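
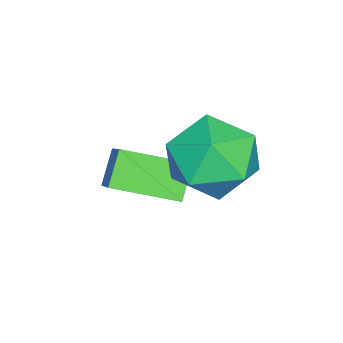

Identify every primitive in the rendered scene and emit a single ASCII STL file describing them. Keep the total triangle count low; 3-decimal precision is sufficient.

solid 
facet normal -0.827 -0.422 0.372
outer loop
vertex -1.869 0.314 3.088
vertex -1.37 -0.769 2.968
vertex -1.227 -0.152 3.986
endloop
endfacet
facet normal -0.730 0.232 0.642
outer loop
vertex -1.869 0.314 3.088
vertex -1.227 -0.152 3.986
vertex -1.108 1.007 3.703
endloop
endfacet
facet normal -0.713 0.694 0.100
outer loop
vertex -1.869 0.314 3.088
vertex -1.108 1.007 3.703
vertex -1.179 1.106 2.511
endloop
endfacet
facet normal -0.798 0.327 -0.505
outer loop
vertex -1.869 0.314 3.088
vertex -1.179 1.106 2.511
vertex -1.341 0.009 2.056
endloop
endfacet
facet normal -0.869 -0.363 -0.337
outer loop
vertex -1.869 0.314 3.088
vertex -1.341 0.009 2.056
vertex -1.37 -0.769 2.968
endloop
endfacet
facet normal -0.094 0.245 0.965
outer loop
vertex -1.108 1.007 3.703
vertex -1.227 -0.152 3.986
vertex -0.139 0.351 3.964
endloop
endfacet
facet normal -0.249 -0.812 0.527
outer loop
vertex -1.227 -0.152 3.986
vertex -1.37 -0.769 2.968
vertex -0.301 -0.746 3.509
endloop
endfacet
facet normal -0.318 -0.716 -0.621
outer loop
vertex -1.37 -0.769 2.968
vertex -1.341 0.009 2.056
vertex -0.372 -0.647 2.317
endloop
endfacet
facet normal -0.203 0.401 -0.893
outer loop
vertex -1.341 0.009 2.056
vertex -1.179 1.106 2.511
vertex -0.253 0.512 2.034
endloop
endfacet
facet normal -0.065 0.994 0.086
outer loop
vertex -1.179 1.106 2.511
vertex -1.108 1.007 3.703
vertex -0.11 1.129 3.052
endloop
endfacet
facet normal 0.798 -0.327 0.505
outer loop
vertex 0.389 0.046 2.932
vertex -0.139 0.351 3.964
vertex -0.301 -0.746 3.509
endloop
endfacet
facet normal 0.713 -0.694 -0.100
outer loop
vertex 0.389 0.046 2.932
vertex -0.301 -0.746 3.509
vertex -0.372 -0.647 2.317
endloop
endfacet
facet normal 0.730 -0.232 -0.642
outer loop
vertex 0.389 0.046 2.932
vertex -0.372 -0.647 2.317
vertex -0.253 0.512 2.034
endloop
endfacet
facet normal 0.827 0.422 -0.372
outer loop
vertex 0.389 0.046 2.932
vertex -0.253 0.512 2.034
vertex -0.11 1.129 3.052
endloop
endfacet
facet normal 0.869 0.363 0.337
outer loop
vertex 0.389 0.046 2.932
vertex -0.11 1.129 3.052
vertex -0.139 0.351 3.964
endloop
endfacet
facet normal 0.203 -0.401 0.893
outer loop
vertex -0.301 -0.746 3.509
vertex -0.139 0.351 3.964
vertex -1.227 -0.152 3.986
endloop
endfacet
facet normal 0.065 -0.994 -0.086
outer loop
vertex -0.372 -0.647 2.317
vertex -0.301 -0.746 3.509
vertex -1.37 -0.769 2.968
endloop
endfacet
facet normal 0.094 -0.245 -0.965
outer loop
vertex -0.253 0.512 2.034
vertex -0.372 -0.647 2.317
vertex -1.341 0.009 2.056
endloop
endfacet
facet normal 0.249 0.812 -0.527
outer loop
vertex -0.11 1.129 3.052
vertex -0.253 0.512 2.034
vertex -1.179 1.106 2.511
endloop
endfacet
facet normal 0.318 0.716 0.621
outer loop
vertex -0.139 0.351 3.964
vertex -0.11 1.129 3.052
vertex -1.108 1.007 3.703
endloop
endfacet
facet normal -0.681 -0.020 0.732
outer loop
vertex -0.49 -1.918 2.837
vertex -0.989 -0.381 2.414
vertex -1.619 -2.579 1.768
endloop
endfacet
facet normal 0.299 -0.920 0.253
outer loop
vertex -0.911 -2.559 1.006
vertex -0.49 -1.918 2.837
vertex -1.619 -2.579 1.768
endloop
endfacet
facet normal -0.681 -0.020 0.732
outer loop
vertex -1.619 -2.579 1.768
vertex -0.989 -0.381 2.414
vertex -2.119 -1.043 1.344
endloop
endfacet
facet normal -0.669 -0.392 -0.632
outer loop
vertex -2.119 -1.043 1.344
vertex -0.911 -2.559 1.006
vertex -1.619 -2.579 1.768
endloop
endfacet
facet normal 0.669 0.391 0.632
outer loop
vertex -0.49 -1.918 2.837
vertex -0.281 -0.361 1.652
vertex -0.989 -0.381 2.414
endloop
endfacet
facet normal 0.299 -0.920 0.253
outer loop
vertex 0.219 -1.897 2.076
vertex -0.49 -1.918 2.837
vertex -0.911 -2.559 1.006
endloop
endfacet
facet normal 0.668 0.392 0.633
outer loop
vertex 0.219 -1.897 2.076
vertex -0.281 -0.361 1.652
vertex -0.49 -1.918 2.837
endloop
endfacet
facet normal -0.299 0.920 -0.254
outer loop
vertex -0.989 -0.381 2.414
vertex -0.281 -0.361 1.652
vertex -2.119 -1.043 1.344
endloop
endfacet
facet normal -0.668 -0.391 -0.633
outer loop
vertex -1.41 -1.022 0.583
vertex -0.911 -2.559 1.006
vertex -2.119 -1.043 1.344
endloop
endfacet
facet normal -0.299 0.920 -0.253
outer loop
vertex -2.119 -1.043 1.344
vertex -0.281 -0.361 1.652
vertex -1.41 -1.022 0.583
endloop
endfacet
facet normal 0.681 0.020 -0.732
outer loop
vertex -1.41 -1.022 0.583
vertex 0.219 -1.897 2.076
vertex -0.911 -2.559 1.006
endloop
endfacet
facet normal 0.681 0.020 -0.732
outer loop
vertex -0.281 -0.361 1.652
vertex 0.219 -1.897 2.076
vertex -1.41 -1.022 0.583
endloop
endfacet

endsolid


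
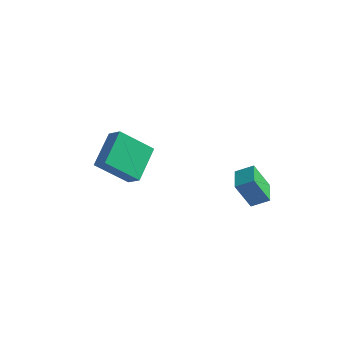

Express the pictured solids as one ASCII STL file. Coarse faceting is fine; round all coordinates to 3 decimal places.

solid 
facet normal -0.527 0.837 0.148
outer loop
vertex 2.235 0.777 -2.832
vertex 2.989 1.174 -2.39
vertex 2.743 1.34 -4.206
endloop
endfacet
facet normal -0.785 -0.414 -0.460
outer loop
vertex 3.471 0.186 -4.41
vertex 2.235 0.777 -2.832
vertex 2.743 1.34 -4.206
endloop
endfacet
facet normal -0.528 0.836 0.148
outer loop
vertex 2.743 1.34 -4.206
vertex 2.989 1.174 -2.39
vertex 3.497 1.738 -3.765
endloop
endfacet
facet normal 0.323 0.359 -0.876
outer loop
vertex 3.497 1.738 -3.765
vertex 3.471 0.186 -4.41
vertex 2.743 1.34 -4.206
endloop
endfacet
facet normal -0.324 -0.359 0.875
outer loop
vertex 2.235 0.777 -2.832
vertex 3.717 0.02 -2.594
vertex 2.989 1.174 -2.39
endloop
endfacet
facet normal -0.785 -0.414 -0.460
outer loop
vertex 2.963 -0.378 -3.035
vertex 2.235 0.777 -2.832
vertex 3.471 0.186 -4.41
endloop
endfacet
facet normal -0.323 -0.358 0.876
outer loop
vertex 2.963 -0.378 -3.035
vertex 3.717 0.02 -2.594
vertex 2.235 0.777 -2.832
endloop
endfacet
facet normal 0.785 0.414 0.460
outer loop
vertex 2.989 1.174 -2.39
vertex 3.717 0.02 -2.594
vertex 3.497 1.738 -3.765
endloop
endfacet
facet normal 0.324 0.358 -0.875
outer loop
vertex 4.225 0.583 -3.968
vertex 3.471 0.186 -4.41
vertex 3.497 1.738 -3.765
endloop
endfacet
facet normal 0.785 0.414 0.460
outer loop
vertex 3.497 1.738 -3.765
vertex 3.717 0.02 -2.594
vertex 4.225 0.583 -3.968
endloop
endfacet
facet normal 0.527 -0.837 -0.148
outer loop
vertex 4.225 0.583 -3.968
vertex 2.963 -0.378 -3.035
vertex 3.471 0.186 -4.41
endloop
endfacet
facet normal 0.528 -0.836 -0.148
outer loop
vertex 3.717 0.02 -2.594
vertex 2.963 -0.378 -3.035
vertex 4.225 0.583 -3.968
endloop
endfacet
facet normal -0.505 -0.568 0.650
outer loop
vertex -1.474 -2.872 0.271
vertex -2.185 -2.721 -0.15
vertex -1.136 -4.486 -0.878
endloop
endfacet
facet normal 0.846 -0.180 0.501
outer loop
vertex -0.115 -3.339 -2.19
vertex -1.474 -2.872 0.271
vertex -1.136 -4.486 -0.878
endloop
endfacet
facet normal -0.505 -0.568 0.650
outer loop
vertex -1.136 -4.486 -0.878
vertex -2.185 -2.721 -0.15
vertex -1.847 -4.336 -1.299
endloop
endfacet
facet normal 0.169 -0.803 -0.571
outer loop
vertex -1.847 -4.336 -1.299
vertex -0.115 -3.339 -2.19
vertex -1.136 -4.486 -0.878
endloop
endfacet
facet normal -0.168 0.803 0.572
outer loop
vertex -1.474 -2.872 0.271
vertex -1.164 -1.574 -1.462
vertex -2.185 -2.721 -0.15
endloop
endfacet
facet normal 0.846 -0.180 0.501
outer loop
vertex -0.453 -1.724 -1.041
vertex -1.474 -2.872 0.271
vertex -0.115 -3.339 -2.19
endloop
endfacet
facet normal -0.169 0.803 0.571
outer loop
vertex -0.453 -1.724 -1.041
vertex -1.164 -1.574 -1.462
vertex -1.474 -2.872 0.271
endloop
endfacet
facet normal -0.846 0.180 -0.502
outer loop
vertex -2.185 -2.721 -0.15
vertex -1.164 -1.574 -1.462
vertex -1.847 -4.336 -1.299
endloop
endfacet
facet normal 0.168 -0.803 -0.572
outer loop
vertex -0.826 -3.188 -2.611
vertex -0.115 -3.339 -2.19
vertex -1.847 -4.336 -1.299
endloop
endfacet
facet normal -0.846 0.180 -0.501
outer loop
vertex -1.847 -4.336 -1.299
vertex -1.164 -1.574 -1.462
vertex -0.826 -3.188 -2.611
endloop
endfacet
facet normal 0.505 0.568 -0.650
outer loop
vertex -0.826 -3.188 -2.611
vertex -0.453 -1.724 -1.041
vertex -0.115 -3.339 -2.19
endloop
endfacet
facet normal 0.505 0.568 -0.650
outer loop
vertex -1.164 -1.574 -1.462
vertex -0.453 -1.724 -1.041
vertex -0.826 -3.188 -2.611
endloop
endfacet
facet normal -0.444 -0.349 0.825
outer loop
vertex -3.123 -0.795 -1.768
vertex -2.967 -1.394 -1.937
vertex -2.566 -1.048 -1.575
endloop
endfacet
facet normal -0.184 0.307 0.934
outer loop
vertex -3.123 -0.795 -1.768
vertex -2.566 -1.048 -1.575
vertex -2.588 -0.441 -1.779
endloop
endfacet
facet normal -0.484 0.745 0.459
outer loop
vertex -3.123 -0.795 -1.768
vertex -2.588 -0.441 -1.779
vertex -3.003 -0.41 -2.267
endloop
endfacet
facet normal -0.930 0.362 0.056
outer loop
vertex -3.123 -0.795 -1.768
vertex -3.003 -0.41 -2.267
vertex -3.238 -0.999 -2.364
endloop
endfacet
facet normal -0.906 -0.316 0.283
outer loop
vertex -3.123 -0.795 -1.768
vertex -3.238 -0.999 -2.364
vertex -2.967 -1.394 -1.937
endloop
endfacet
facet normal 0.519 0.289 0.804
outer loop
vertex -2.588 -0.441 -1.779
vertex -2.566 -1.048 -1.575
vertex -2.102 -0.821 -1.956
endloop
endfacet
facet normal 0.096 -0.771 0.630
outer loop
vertex -2.566 -1.048 -1.575
vertex -2.967 -1.394 -1.937
vertex -2.337 -1.41 -2.053
endloop
endfacet
facet normal -0.651 -0.717 -0.250
outer loop
vertex -2.967 -1.394 -1.937
vertex -3.238 -0.999 -2.364
vertex -2.752 -1.379 -2.541
endloop
endfacet
facet normal -0.691 0.377 -0.617
outer loop
vertex -3.238 -0.999 -2.364
vertex -3.003 -0.41 -2.267
vertex -2.774 -0.772 -2.745
endloop
endfacet
facet normal 0.032 0.999 0.036
outer loop
vertex -3.003 -0.41 -2.267
vertex -2.588 -0.441 -1.779
vertex -2.373 -0.426 -2.383
endloop
endfacet
facet normal 0.930 -0.362 -0.056
outer loop
vertex -2.217 -1.025 -2.552
vertex -2.102 -0.821 -1.956
vertex -2.337 -1.41 -2.053
endloop
endfacet
facet normal 0.484 -0.745 -0.459
outer loop
vertex -2.217 -1.025 -2.552
vertex -2.337 -1.41 -2.053
vertex -2.752 -1.379 -2.541
endloop
endfacet
facet normal 0.184 -0.307 -0.934
outer loop
vertex -2.217 -1.025 -2.552
vertex -2.752 -1.379 -2.541
vertex -2.774 -0.772 -2.745
endloop
endfacet
facet normal 0.444 0.349 -0.825
outer loop
vertex -2.217 -1.025 -2.552
vertex -2.774 -0.772 -2.745
vertex -2.373 -0.426 -2.383
endloop
endfacet
facet normal 0.906 0.316 -0.283
outer loop
vertex -2.217 -1.025 -2.552
vertex -2.373 -0.426 -2.383
vertex -2.102 -0.821 -1.956
endloop
endfacet
facet normal 0.691 -0.377 0.617
outer loop
vertex -2.337 -1.41 -2.053
vertex -2.102 -0.821 -1.956
vertex -2.566 -1.048 -1.575
endloop
endfacet
facet normal -0.032 -0.999 -0.036
outer loop
vertex -2.752 -1.379 -2.541
vertex -2.337 -1.41 -2.053
vertex -2.967 -1.394 -1.937
endloop
endfacet
facet normal -0.519 -0.289 -0.804
outer loop
vertex -2.774 -0.772 -2.745
vertex -2.752 -1.379 -2.541
vertex -3.238 -0.999 -2.364
endloop
endfacet
facet normal -0.096 0.771 -0.630
outer loop
vertex -2.373 -0.426 -2.383
vertex -2.774 -0.772 -2.745
vertex -3.003 -0.41 -2.267
endloop
endfacet
facet normal 0.651 0.717 0.250
outer loop
vertex -2.102 -0.821 -1.956
vertex -2.373 -0.426 -2.383
vertex -2.588 -0.441 -1.779
endloop
endfacet

endsolid


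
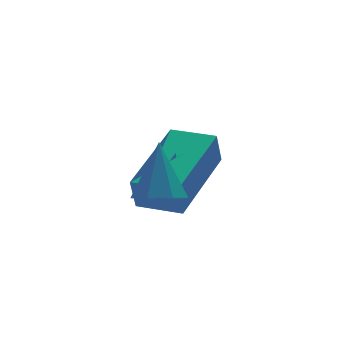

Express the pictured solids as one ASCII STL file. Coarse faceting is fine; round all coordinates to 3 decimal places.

solid 
facet normal -0.199 -0.398 -0.895
outer loop
vertex -1.079 -0.353 -2.173
vertex -1.604 -0.457 -2.01
vertex -1.4 0.001 -2.259
endloop
endfacet
facet normal 0.747 0.661 -0.068
outer loop
vertex -1.079 -0.353 -2.173
vertex -1.4 0.001 -2.259
vertex -1.336 0.077 -0.81
endloop
endfacet
facet normal -0.200 -0.398 -0.895
outer loop
vertex -1.4 0.001 -2.259
vertex -1.604 -0.457 -2.01
vertex -1.875 0.01 -2.157
endloop
endfacet
facet normal 0.008 0.999 -0.053
outer loop
vertex -1.4 0.001 -2.259
vertex -1.875 0.01 -2.157
vertex -1.336 0.077 -0.81
endloop
endfacet
facet normal -0.201 -0.398 -0.895
outer loop
vertex -1.875 0.01 -2.157
vertex -1.604 -0.457 -2.01
vertex -2.146 -0.332 -1.944
endloop
endfacet
facet normal -0.683 0.690 0.239
outer loop
vertex -1.875 0.01 -2.157
vertex -2.146 -0.332 -1.944
vertex -1.336 0.077 -0.81
endloop
endfacet
facet normal -0.201 -0.399 -0.895
outer loop
vertex -2.146 -0.332 -1.944
vertex -1.604 -0.457 -2.01
vertex -2.009 -0.769 -1.78
endloop
endfacet
facet normal -0.808 -0.032 0.589
outer loop
vertex -2.146 -0.332 -1.944
vertex -2.009 -0.769 -1.78
vertex -1.336 0.077 -0.81
endloop
endfacet
facet normal -0.201 -0.399 -0.895
outer loop
vertex -2.009 -0.769 -1.78
vertex -1.604 -0.457 -2.01
vertex -1.567 -0.971 -1.789
endloop
endfacet
facet normal -0.271 -0.625 0.733
outer loop
vertex -2.009 -0.769 -1.78
vertex -1.567 -0.971 -1.789
vertex -1.336 0.077 -0.81
endloop
endfacet
facet normal -0.200 -0.399 -0.895
outer loop
vertex -1.567 -0.971 -1.789
vertex -1.604 -0.457 -2.01
vertex -1.153 -0.786 -1.964
endloop
endfacet
facet normal 0.524 -0.640 0.562
outer loop
vertex -1.567 -0.971 -1.789
vertex -1.153 -0.786 -1.964
vertex -1.336 0.077 -0.81
endloop
endfacet
facet normal -0.199 -0.398 -0.895
outer loop
vertex -1.153 -0.786 -1.964
vertex -1.604 -0.457 -2.01
vertex -1.079 -0.353 -2.173
endloop
endfacet
facet normal 0.976 -0.068 0.205
outer loop
vertex -1.153 -0.786 -1.964
vertex -1.079 -0.353 -2.173
vertex -1.336 0.077 -0.81
endloop
endfacet
facet normal -0.630 0.776 -0.023
outer loop
vertex -1.546 0.954 -2.298
vertex -0.007 2.219 -1.736
vertex -1.362 1.08 -3.087
endloop
endfacet
facet normal -0.743 -0.612 -0.271
outer loop
vertex -0.713 0.281 -3.064
vertex -1.546 0.954 -2.298
vertex -1.362 1.08 -3.087
endloop
endfacet
facet normal -0.630 0.776 -0.022
outer loop
vertex -1.362 1.08 -3.087
vertex -0.007 2.219 -1.736
vertex 0.177 2.346 -2.525
endloop
endfacet
facet normal 0.224 0.154 -0.962
outer loop
vertex 0.177 2.346 -2.525
vertex -0.713 0.281 -3.064
vertex -1.362 1.08 -3.087
endloop
endfacet
facet normal -0.224 -0.155 0.962
outer loop
vertex -1.546 0.954 -2.298
vertex 0.642 1.42 -1.713
vertex -0.007 2.219 -1.736
endloop
endfacet
facet normal -0.744 -0.611 -0.272
outer loop
vertex -0.897 0.154 -2.275
vertex -1.546 0.954 -2.298
vertex -0.713 0.281 -3.064
endloop
endfacet
facet normal -0.224 -0.154 0.962
outer loop
vertex -0.897 0.154 -2.275
vertex 0.642 1.42 -1.713
vertex -1.546 0.954 -2.298
endloop
endfacet
facet normal 0.743 0.611 0.272
outer loop
vertex -0.007 2.219 -1.736
vertex 0.642 1.42 -1.713
vertex 0.177 2.346 -2.525
endloop
endfacet
facet normal 0.224 0.154 -0.962
outer loop
vertex 0.826 1.546 -2.502
vertex -0.713 0.281 -3.064
vertex 0.177 2.346 -2.525
endloop
endfacet
facet normal 0.744 0.611 0.271
outer loop
vertex 0.177 2.346 -2.525
vertex 0.642 1.42 -1.713
vertex 0.826 1.546 -2.502
endloop
endfacet
facet normal 0.630 -0.776 0.022
outer loop
vertex 0.826 1.546 -2.502
vertex -0.897 0.154 -2.275
vertex -0.713 0.281 -3.064
endloop
endfacet
facet normal 0.630 -0.776 0.023
outer loop
vertex 0.642 1.42 -1.713
vertex -0.897 0.154 -2.275
vertex 0.826 1.546 -2.502
endloop
endfacet

endsolid


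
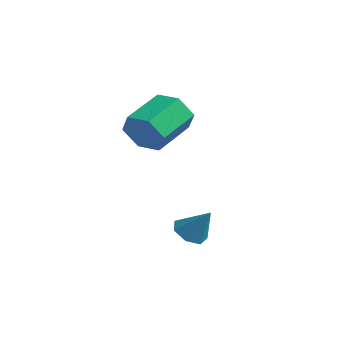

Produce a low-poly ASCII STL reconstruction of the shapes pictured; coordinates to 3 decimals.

solid 
facet normal 0.079 -0.951 -0.300
outer loop
vertex -1.372 -3.863 4.413
vertex -1.793 -3.663 3.667
vertex -0.916 -3.603 3.708
endloop
endfacet
facet normal 0.851 -0.092 0.517
outer loop
vertex -1.372 -3.863 4.413
vertex -0.916 -3.603 3.708
vertex -1.507 -2.257 4.92
endloop
endfacet
facet normal 0.851 -0.092 0.517
outer loop
vertex -1.507 -2.257 4.92
vertex -0.916 -3.603 3.708
vertex -1.05 -1.996 4.214
endloop
endfacet
facet normal -0.080 0.951 0.300
outer loop
vertex -1.507 -2.257 4.92
vertex -1.05 -1.996 4.214
vertex -1.927 -2.057 4.173
endloop
endfacet
facet normal 0.079 -0.951 -0.299
outer loop
vertex -0.916 -3.603 3.708
vertex -1.793 -3.663 3.667
vertex -1.336 -3.403 2.961
endloop
endfacet
facet normal 0.875 0.210 -0.436
outer loop
vertex -0.916 -3.603 3.708
vertex -1.336 -3.403 2.961
vertex -1.05 -1.996 4.214
endloop
endfacet
facet normal 0.875 0.211 -0.436
outer loop
vertex -1.05 -1.996 4.214
vertex -1.336 -3.403 2.961
vertex -1.471 -1.796 3.467
endloop
endfacet
facet normal -0.080 0.951 0.300
outer loop
vertex -1.05 -1.996 4.214
vertex -1.471 -1.796 3.467
vertex -1.927 -2.057 4.173
endloop
endfacet
facet normal 0.079 -0.951 -0.299
outer loop
vertex -1.336 -3.403 2.961
vertex -1.793 -3.663 3.667
vertex -2.213 -3.463 2.92
endloop
endfacet
facet normal 0.024 0.302 -0.953
outer loop
vertex -1.336 -3.403 2.961
vertex -2.213 -3.463 2.92
vertex -1.471 -1.796 3.467
endloop
endfacet
facet normal 0.022 0.303 -0.953
outer loop
vertex -1.471 -1.796 3.467
vertex -2.213 -3.463 2.92
vertex -2.348 -1.857 3.427
endloop
endfacet
facet normal -0.080 0.951 0.300
outer loop
vertex -1.471 -1.796 3.467
vertex -2.348 -1.857 3.427
vertex -1.927 -2.057 4.173
endloop
endfacet
facet normal 0.080 -0.951 -0.300
outer loop
vertex -2.213 -3.463 2.92
vertex -1.793 -3.663 3.667
vertex -2.67 -3.724 3.626
endloop
endfacet
facet normal -0.851 0.092 -0.517
outer loop
vertex -2.213 -3.463 2.92
vertex -2.67 -3.724 3.626
vertex -2.348 -1.857 3.427
endloop
endfacet
facet normal -0.851 0.092 -0.517
outer loop
vertex -2.348 -1.857 3.427
vertex -2.67 -3.724 3.626
vertex -2.804 -2.117 4.132
endloop
endfacet
facet normal -0.079 0.951 0.300
outer loop
vertex -2.348 -1.857 3.427
vertex -2.804 -2.117 4.132
vertex -1.927 -2.057 4.173
endloop
endfacet
facet normal 0.080 -0.951 -0.300
outer loop
vertex -2.67 -3.724 3.626
vertex -1.793 -3.663 3.667
vertex -2.249 -3.924 4.373
endloop
endfacet
facet normal -0.875 -0.210 0.437
outer loop
vertex -2.67 -3.724 3.626
vertex -2.249 -3.924 4.373
vertex -2.804 -2.117 4.132
endloop
endfacet
facet normal -0.875 -0.211 0.436
outer loop
vertex -2.804 -2.117 4.132
vertex -2.249 -3.924 4.373
vertex -2.384 -2.317 4.879
endloop
endfacet
facet normal -0.079 0.951 0.299
outer loop
vertex -2.804 -2.117 4.132
vertex -2.384 -2.317 4.879
vertex -1.927 -2.057 4.173
endloop
endfacet
facet normal 0.080 -0.951 -0.300
outer loop
vertex -2.249 -3.924 4.373
vertex -1.793 -3.663 3.667
vertex -1.372 -3.863 4.413
endloop
endfacet
facet normal -0.022 -0.302 0.953
outer loop
vertex -2.249 -3.924 4.373
vertex -1.372 -3.863 4.413
vertex -2.384 -2.317 4.879
endloop
endfacet
facet normal -0.024 -0.303 0.953
outer loop
vertex -2.384 -2.317 4.879
vertex -1.372 -3.863 4.413
vertex -1.507 -2.257 4.92
endloop
endfacet
facet normal -0.079 0.951 0.299
outer loop
vertex -2.384 -2.317 4.879
vertex -1.507 -2.257 4.92
vertex -1.927 -2.057 4.173
endloop
endfacet
facet normal -0.556 -0.167 -0.815
outer loop
vertex 0.558 -3.165 -0.552
vertex 0.19 -3.595 -0.213
vertex 0.102 -2.945 -0.286
endloop
endfacet
facet normal 0.450 0.892 0.034
outer loop
vertex 0.558 -3.165 -0.552
vertex 0.102 -2.945 -0.286
vertex 0.89 -3.385 0.813
endloop
endfacet
facet normal -0.556 -0.167 -0.815
outer loop
vertex 0.102 -2.945 -0.286
vertex 0.19 -3.595 -0.213
vertex -0.288 -3.214 0.035
endloop
endfacet
facet normal -0.194 0.855 0.481
outer loop
vertex 0.102 -2.945 -0.286
vertex -0.288 -3.214 0.035
vertex 0.89 -3.385 0.813
endloop
endfacet
facet normal -0.556 -0.167 -0.815
outer loop
vertex -0.288 -3.214 0.035
vertex 0.19 -3.595 -0.213
vertex -0.319 -3.77 0.17
endloop
endfacet
facet normal -0.513 0.229 0.827
outer loop
vertex -0.288 -3.214 0.035
vertex -0.319 -3.77 0.17
vertex 0.89 -3.385 0.813
endloop
endfacet
facet normal -0.556 -0.167 -0.815
outer loop
vertex -0.319 -3.77 0.17
vertex 0.19 -3.595 -0.213
vertex 0.034 -4.194 0.016
endloop
endfacet
facet normal -0.267 -0.518 0.813
outer loop
vertex -0.319 -3.77 0.17
vertex 0.034 -4.194 0.016
vertex 0.89 -3.385 0.813
endloop
endfacet
facet normal -0.557 -0.166 -0.814
outer loop
vertex 0.034 -4.194 0.016
vertex 0.19 -3.595 -0.213
vertex 0.504 -4.167 -0.311
endloop
endfacet
facet normal 0.358 -0.820 0.447
outer loop
vertex 0.034 -4.194 0.016
vertex 0.504 -4.167 -0.311
vertex 0.89 -3.385 0.813
endloop
endfacet
facet normal -0.556 -0.166 -0.815
outer loop
vertex 0.504 -4.167 -0.311
vertex 0.19 -3.595 -0.213
vertex 0.737 -3.709 -0.563
endloop
endfacet
facet normal 0.893 -0.450 0.007
outer loop
vertex 0.504 -4.167 -0.311
vertex 0.737 -3.709 -0.563
vertex 0.89 -3.385 0.813
endloop
endfacet
facet normal -0.556 -0.166 -0.814
outer loop
vertex 0.737 -3.709 -0.563
vertex 0.19 -3.595 -0.213
vertex 0.558 -3.165 -0.552
endloop
endfacet
facet normal 0.934 0.311 -0.177
outer loop
vertex 0.737 -3.709 -0.563
vertex 0.558 -3.165 -0.552
vertex 0.89 -3.385 0.813
endloop
endfacet

endsolid


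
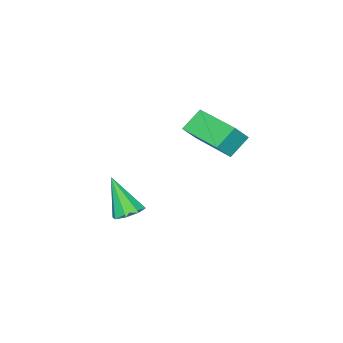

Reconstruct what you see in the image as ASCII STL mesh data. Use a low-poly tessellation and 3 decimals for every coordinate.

solid 
facet normal -0.010 0.497 -0.868
outer loop
vertex 4.002 1.233 0.759
vertex 3.622 1.656 1.006
vertex 4.237 1.592 0.962
endloop
endfacet
facet normal 0.825 -0.563 0.041
outer loop
vertex 4.002 1.233 0.759
vertex 4.237 1.592 0.962
vertex 3.638 0.824 2.454
endloop
endfacet
facet normal -0.010 0.498 -0.867
outer loop
vertex 4.237 1.592 0.962
vertex 3.622 1.656 1.006
vertex 4.111 1.988 1.191
endloop
endfacet
facet normal 0.915 0.061 0.399
outer loop
vertex 4.237 1.592 0.962
vertex 4.111 1.988 1.191
vertex 3.638 0.824 2.454
endloop
endfacet
facet normal -0.010 0.498 -0.867
outer loop
vertex 4.111 1.988 1.191
vertex 3.622 1.656 1.006
vertex 3.699 2.19 1.312
endloop
endfacet
facet normal 0.473 0.553 0.686
outer loop
vertex 4.111 1.988 1.191
vertex 3.699 2.19 1.312
vertex 3.638 0.824 2.454
endloop
endfacet
facet normal -0.009 0.498 -0.867
outer loop
vertex 3.699 2.19 1.312
vertex 3.622 1.656 1.006
vertex 3.241 2.079 1.253
endloop
endfacet
facet normal -0.247 0.628 0.738
outer loop
vertex 3.699 2.19 1.312
vertex 3.241 2.079 1.253
vertex 3.638 0.824 2.454
endloop
endfacet
facet normal -0.010 0.497 -0.868
outer loop
vertex 3.241 2.079 1.253
vertex 3.622 1.656 1.006
vertex 3.007 1.72 1.05
endloop
endfacet
facet normal -0.819 0.239 0.521
outer loop
vertex 3.241 2.079 1.253
vertex 3.007 1.72 1.05
vertex 3.638 0.824 2.454
endloop
endfacet
facet normal -0.010 0.498 -0.867
outer loop
vertex 3.007 1.72 1.05
vertex 3.622 1.656 1.006
vertex 3.132 1.324 0.821
endloop
endfacet
facet normal -0.909 -0.382 0.165
outer loop
vertex 3.007 1.72 1.05
vertex 3.132 1.324 0.821
vertex 3.638 0.824 2.454
endloop
endfacet
facet normal -0.010 0.498 -0.867
outer loop
vertex 3.132 1.324 0.821
vertex 3.622 1.656 1.006
vertex 3.545 1.122 0.7
endloop
endfacet
facet normal -0.465 -0.876 -0.124
outer loop
vertex 3.132 1.324 0.821
vertex 3.545 1.122 0.7
vertex 3.638 0.824 2.454
endloop
endfacet
facet normal -0.009 0.498 -0.867
outer loop
vertex 3.545 1.122 0.7
vertex 3.622 1.656 1.006
vertex 4.002 1.233 0.759
endloop
endfacet
facet normal 0.254 -0.951 -0.175
outer loop
vertex 3.545 1.122 0.7
vertex 4.002 1.233 0.759
vertex 3.638 0.824 2.454
endloop
endfacet
facet normal -0.754 0.119 0.646
outer loop
vertex -1.048 0.681 3.654
vertex -0.648 2.7 3.75
vertex -1.619 0.827 2.961
endloop
endfacet
facet normal -0.194 -0.980 -0.047
outer loop
vertex -0.812 0.7 2.27
vertex -1.048 0.681 3.654
vertex -1.619 0.827 2.961
endloop
endfacet
facet normal -0.754 0.119 0.646
outer loop
vertex -1.619 0.827 2.961
vertex -0.648 2.7 3.75
vertex -1.219 2.846 3.057
endloop
endfacet
facet normal -0.627 0.161 -0.762
outer loop
vertex -1.219 2.846 3.057
vertex -0.812 0.7 2.27
vertex -1.619 0.827 2.961
endloop
endfacet
facet normal 0.627 -0.161 0.762
outer loop
vertex -1.048 0.681 3.654
vertex 0.159 2.573 3.059
vertex -0.648 2.7 3.75
endloop
endfacet
facet normal -0.194 -0.980 -0.047
outer loop
vertex -0.241 0.554 2.963
vertex -1.048 0.681 3.654
vertex -0.812 0.7 2.27
endloop
endfacet
facet normal 0.627 -0.161 0.762
outer loop
vertex -0.241 0.554 2.963
vertex 0.159 2.573 3.059
vertex -1.048 0.681 3.654
endloop
endfacet
facet normal 0.194 0.980 0.047
outer loop
vertex -0.648 2.7 3.75
vertex 0.159 2.573 3.059
vertex -1.219 2.846 3.057
endloop
endfacet
facet normal -0.627 0.161 -0.762
outer loop
vertex -0.412 2.719 2.366
vertex -0.812 0.7 2.27
vertex -1.219 2.846 3.057
endloop
endfacet
facet normal 0.194 0.980 0.047
outer loop
vertex -1.219 2.846 3.057
vertex 0.159 2.573 3.059
vertex -0.412 2.719 2.366
endloop
endfacet
facet normal 0.754 -0.119 -0.646
outer loop
vertex -0.412 2.719 2.366
vertex -0.241 0.554 2.963
vertex -0.812 0.7 2.27
endloop
endfacet
facet normal 0.754 -0.119 -0.646
outer loop
vertex 0.159 2.573 3.059
vertex -0.241 0.554 2.963
vertex -0.412 2.719 2.366
endloop
endfacet

endsolid


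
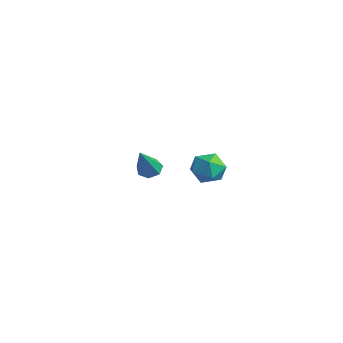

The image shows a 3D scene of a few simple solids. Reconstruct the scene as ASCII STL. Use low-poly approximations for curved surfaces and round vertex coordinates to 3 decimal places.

solid 
facet normal -0.626 0.163 0.763
outer loop
vertex 3.194 2.82 2.739
vertex 3.498 2.236 3.113
vertex 3.784 2.932 3.199
endloop
endfacet
facet normal -0.476 0.772 0.422
outer loop
vertex 3.194 2.82 2.739
vertex 3.784 2.932 3.199
vertex 3.756 3.282 2.528
endloop
endfacet
facet normal -0.670 0.696 -0.259
outer loop
vertex 3.194 2.82 2.739
vertex 3.756 3.282 2.528
vertex 3.452 2.803 2.027
endloop
endfacet
facet normal -0.939 0.040 -0.341
outer loop
vertex 3.194 2.82 2.739
vertex 3.452 2.803 2.027
vertex 3.293 2.156 2.388
endloop
endfacet
facet normal -0.912 -0.289 0.290
outer loop
vertex 3.194 2.82 2.739
vertex 3.293 2.156 2.388
vertex 3.498 2.236 3.113
endloop
endfacet
facet normal 0.231 0.867 0.442
outer loop
vertex 3.756 3.282 2.528
vertex 3.784 2.932 3.199
vertex 4.407 2.984 2.772
endloop
endfacet
facet normal -0.011 -0.118 0.993
outer loop
vertex 3.784 2.932 3.199
vertex 3.498 2.236 3.113
vertex 4.248 2.337 3.133
endloop
endfacet
facet normal -0.475 -0.850 0.228
outer loop
vertex 3.498 2.236 3.113
vertex 3.293 2.156 2.388
vertex 3.944 1.858 2.632
endloop
endfacet
facet normal -0.518 -0.316 -0.795
outer loop
vertex 3.293 2.156 2.388
vertex 3.452 2.803 2.027
vertex 3.916 2.208 1.961
endloop
endfacet
facet normal -0.083 0.745 -0.662
outer loop
vertex 3.452 2.803 2.027
vertex 3.756 3.282 2.528
vertex 4.202 2.904 2.047
endloop
endfacet
facet normal 0.939 -0.040 0.341
outer loop
vertex 4.506 2.32 2.421
vertex 4.407 2.984 2.772
vertex 4.248 2.337 3.133
endloop
endfacet
facet normal 0.670 -0.696 0.259
outer loop
vertex 4.506 2.32 2.421
vertex 4.248 2.337 3.133
vertex 3.944 1.858 2.632
endloop
endfacet
facet normal 0.476 -0.772 -0.422
outer loop
vertex 4.506 2.32 2.421
vertex 3.944 1.858 2.632
vertex 3.916 2.208 1.961
endloop
endfacet
facet normal 0.626 -0.163 -0.763
outer loop
vertex 4.506 2.32 2.421
vertex 3.916 2.208 1.961
vertex 4.202 2.904 2.047
endloop
endfacet
facet normal 0.912 0.289 -0.290
outer loop
vertex 4.506 2.32 2.421
vertex 4.202 2.904 2.047
vertex 4.407 2.984 2.772
endloop
endfacet
facet normal 0.518 0.316 0.795
outer loop
vertex 4.248 2.337 3.133
vertex 4.407 2.984 2.772
vertex 3.784 2.932 3.199
endloop
endfacet
facet normal 0.083 -0.745 0.662
outer loop
vertex 3.944 1.858 2.632
vertex 4.248 2.337 3.133
vertex 3.498 2.236 3.113
endloop
endfacet
facet normal -0.231 -0.867 -0.442
outer loop
vertex 3.916 2.208 1.961
vertex 3.944 1.858 2.632
vertex 3.293 2.156 2.388
endloop
endfacet
facet normal 0.011 0.118 -0.993
outer loop
vertex 4.202 2.904 2.047
vertex 3.916 2.208 1.961
vertex 3.452 2.803 2.027
endloop
endfacet
facet normal 0.475 0.850 -0.228
outer loop
vertex 4.407 2.984 2.772
vertex 4.202 2.904 2.047
vertex 3.756 3.282 2.528
endloop
endfacet
facet normal -0.358 0.480 -0.801
outer loop
vertex -0.955 3.035 -0.299
vertex -1.3 3.305 0.017
vertex -0.798 3.441 -0.126
endloop
endfacet
facet normal 0.936 -0.261 -0.237
outer loop
vertex -0.955 3.035 -0.299
vertex -0.798 3.441 -0.126
vertex -0.68 2.475 1.403
endloop
endfacet
facet normal -0.358 0.479 -0.801
outer loop
vertex -0.798 3.441 -0.126
vertex -1.3 3.305 0.017
vertex -1.019 3.744 0.154
endloop
endfacet
facet normal 0.872 0.441 0.211
outer loop
vertex -0.798 3.441 -0.126
vertex -1.019 3.744 0.154
vertex -0.68 2.475 1.403
endloop
endfacet
facet normal -0.359 0.480 -0.801
outer loop
vertex -1.019 3.744 0.154
vertex -1.3 3.305 0.017
vertex -1.452 3.717 0.332
endloop
endfacet
facet normal 0.228 0.713 0.663
outer loop
vertex -1.019 3.744 0.154
vertex -1.452 3.717 0.332
vertex -0.68 2.475 1.403
endloop
endfacet
facet normal -0.358 0.480 -0.801
outer loop
vertex -1.452 3.717 0.332
vertex -1.3 3.305 0.017
vertex -1.771 3.379 0.272
endloop
endfacet
facet normal -0.518 0.351 0.780
outer loop
vertex -1.452 3.717 0.332
vertex -1.771 3.379 0.272
vertex -0.68 2.475 1.403
endloop
endfacet
facet normal -0.359 0.478 -0.802
outer loop
vertex -1.771 3.379 0.272
vertex -1.3 3.305 0.017
vertex -1.735 2.985 0.021
endloop
endfacet
facet normal -0.799 -0.374 0.472
outer loop
vertex -1.771 3.379 0.272
vertex -1.735 2.985 0.021
vertex -0.68 2.475 1.403
endloop
endfacet
facet normal -0.360 0.479 -0.801
outer loop
vertex -1.735 2.985 0.021
vertex -1.3 3.305 0.017
vertex -1.373 2.832 -0.233
endloop
endfacet
facet normal -0.406 -0.914 -0.028
outer loop
vertex -1.735 2.985 0.021
vertex -1.373 2.832 -0.233
vertex -0.68 2.475 1.403
endloop
endfacet
facet normal -0.359 0.479 -0.801
outer loop
vertex -1.373 2.832 -0.233
vertex -1.3 3.305 0.017
vertex -0.955 3.035 -0.299
endloop
endfacet
facet normal 0.366 -0.865 -0.344
outer loop
vertex -1.373 2.832 -0.233
vertex -0.955 3.035 -0.299
vertex -0.68 2.475 1.403
endloop
endfacet

endsolid


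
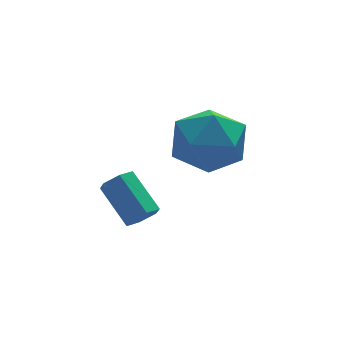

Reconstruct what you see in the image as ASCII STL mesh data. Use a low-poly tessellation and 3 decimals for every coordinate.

solid 
facet normal -0.146 0.446 0.883
outer loop
vertex 0.815 1.47 1.487
vertex 1.653 0.837 1.945
vertex 1.895 1.852 1.472
endloop
endfacet
facet normal -0.309 0.886 0.346
outer loop
vertex 0.815 1.47 1.487
vertex 1.895 1.852 1.472
vertex 1.229 1.981 0.549
endloop
endfacet
facet normal -0.817 0.575 -0.047
outer loop
vertex 0.815 1.47 1.487
vertex 1.229 1.981 0.549
vertex 0.575 1.044 0.451
endloop
endfacet
facet normal -0.967 -0.057 0.247
outer loop
vertex 0.815 1.47 1.487
vertex 0.575 1.044 0.451
vertex 0.837 0.338 1.314
endloop
endfacet
facet normal -0.552 -0.136 0.822
outer loop
vertex 0.815 1.47 1.487
vertex 0.837 0.338 1.314
vertex 1.653 0.837 1.945
endloop
endfacet
facet normal 0.273 0.960 -0.063
outer loop
vertex 1.229 1.981 0.549
vertex 1.895 1.852 1.472
vertex 2.323 1.662 0.426
endloop
endfacet
facet normal 0.536 0.248 0.807
outer loop
vertex 1.895 1.852 1.472
vertex 1.653 0.837 1.945
vertex 2.585 0.956 1.289
endloop
endfacet
facet normal -0.123 -0.695 0.709
outer loop
vertex 1.653 0.837 1.945
vertex 0.837 0.338 1.314
vertex 1.931 0.019 1.191
endloop
endfacet
facet normal -0.794 -0.566 -0.222
outer loop
vertex 0.837 0.338 1.314
vertex 0.575 1.044 0.451
vertex 1.265 0.148 0.268
endloop
endfacet
facet normal -0.550 0.457 -0.699
outer loop
vertex 0.575 1.044 0.451
vertex 1.229 1.981 0.549
vertex 1.507 1.163 -0.205
endloop
endfacet
facet normal 0.967 0.057 -0.247
outer loop
vertex 2.345 0.53 0.253
vertex 2.323 1.662 0.426
vertex 2.585 0.956 1.289
endloop
endfacet
facet normal 0.817 -0.575 0.047
outer loop
vertex 2.345 0.53 0.253
vertex 2.585 0.956 1.289
vertex 1.931 0.019 1.191
endloop
endfacet
facet normal 0.309 -0.886 -0.346
outer loop
vertex 2.345 0.53 0.253
vertex 1.931 0.019 1.191
vertex 1.265 0.148 0.268
endloop
endfacet
facet normal 0.146 -0.446 -0.883
outer loop
vertex 2.345 0.53 0.253
vertex 1.265 0.148 0.268
vertex 1.507 1.163 -0.205
endloop
endfacet
facet normal 0.552 0.136 -0.822
outer loop
vertex 2.345 0.53 0.253
vertex 1.507 1.163 -0.205
vertex 2.323 1.662 0.426
endloop
endfacet
facet normal 0.794 0.566 0.222
outer loop
vertex 2.585 0.956 1.289
vertex 2.323 1.662 0.426
vertex 1.895 1.852 1.472
endloop
endfacet
facet normal 0.550 -0.457 0.699
outer loop
vertex 1.931 0.019 1.191
vertex 2.585 0.956 1.289
vertex 1.653 0.837 1.945
endloop
endfacet
facet normal -0.273 -0.960 0.063
outer loop
vertex 1.265 0.148 0.268
vertex 1.931 0.019 1.191
vertex 0.837 0.338 1.314
endloop
endfacet
facet normal -0.536 -0.248 -0.807
outer loop
vertex 1.507 1.163 -0.205
vertex 1.265 0.148 0.268
vertex 0.575 1.044 0.451
endloop
endfacet
facet normal 0.123 0.695 -0.709
outer loop
vertex 2.323 1.662 0.426
vertex 1.507 1.163 -0.205
vertex 1.229 1.981 0.549
endloop
endfacet
facet normal 0.271 -0.762 -0.589
outer loop
vertex 0.329 1.647 -2.188
vertex -0.114 1.388 -2.057
vertex -0.111 1.713 -2.476
endloop
endfacet
facet normal 0.487 0.636 -0.599
outer loop
vertex 0.329 1.647 -2.188
vertex -0.111 1.713 -2.476
vertex -0.062 2.751 -1.334
endloop
endfacet
facet normal 0.486 0.636 -0.599
outer loop
vertex -0.062 2.751 -1.334
vertex -0.111 1.713 -2.476
vertex -0.502 2.817 -1.621
endloop
endfacet
facet normal -0.270 0.761 0.589
outer loop
vertex -0.062 2.751 -1.334
vertex -0.502 2.817 -1.621
vertex -0.506 2.492 -1.203
endloop
endfacet
facet normal 0.271 -0.762 -0.589
outer loop
vertex -0.111 1.713 -2.476
vertex -0.114 1.388 -2.057
vertex -0.555 1.454 -2.345
endloop
endfacet
facet normal -0.476 0.427 -0.769
outer loop
vertex -0.111 1.713 -2.476
vertex -0.555 1.454 -2.345
vertex -0.502 2.817 -1.621
endloop
endfacet
facet normal -0.476 0.427 -0.769
outer loop
vertex -0.502 2.817 -1.621
vertex -0.555 1.454 -2.345
vertex -0.946 2.558 -1.49
endloop
endfacet
facet normal -0.270 0.761 0.589
outer loop
vertex -0.502 2.817 -1.621
vertex -0.946 2.558 -1.49
vertex -0.506 2.492 -1.203
endloop
endfacet
facet normal 0.271 -0.762 -0.589
outer loop
vertex -0.555 1.454 -2.345
vertex -0.114 1.388 -2.057
vertex -0.558 1.129 -1.926
endloop
endfacet
facet normal -0.963 -0.210 -0.170
outer loop
vertex -0.555 1.454 -2.345
vertex -0.558 1.129 -1.926
vertex -0.946 2.558 -1.49
endloop
endfacet
facet normal -0.963 -0.210 -0.170
outer loop
vertex -0.946 2.558 -1.49
vertex -0.558 1.129 -1.926
vertex -0.949 2.233 -1.072
endloop
endfacet
facet normal -0.271 0.761 0.590
outer loop
vertex -0.946 2.558 -1.49
vertex -0.949 2.233 -1.072
vertex -0.506 2.492 -1.203
endloop
endfacet
facet normal 0.270 -0.761 -0.589
outer loop
vertex -0.558 1.129 -1.926
vertex -0.114 1.388 -2.057
vertex -0.118 1.063 -1.639
endloop
endfacet
facet normal -0.486 -0.636 0.599
outer loop
vertex -0.558 1.129 -1.926
vertex -0.118 1.063 -1.639
vertex -0.949 2.233 -1.072
endloop
endfacet
facet normal -0.487 -0.636 0.598
outer loop
vertex -0.949 2.233 -1.072
vertex -0.118 1.063 -1.639
vertex -0.509 2.167 -0.784
endloop
endfacet
facet normal -0.271 0.762 0.589
outer loop
vertex -0.949 2.233 -1.072
vertex -0.509 2.167 -0.784
vertex -0.506 2.492 -1.203
endloop
endfacet
facet normal 0.270 -0.761 -0.589
outer loop
vertex -0.118 1.063 -1.639
vertex -0.114 1.388 -2.057
vertex 0.326 1.322 -1.77
endloop
endfacet
facet normal 0.476 -0.427 0.769
outer loop
vertex -0.118 1.063 -1.639
vertex 0.326 1.322 -1.77
vertex -0.509 2.167 -0.784
endloop
endfacet
facet normal 0.476 -0.427 0.769
outer loop
vertex -0.509 2.167 -0.784
vertex 0.326 1.322 -1.77
vertex -0.065 2.426 -0.915
endloop
endfacet
facet normal -0.271 0.762 0.589
outer loop
vertex -0.509 2.167 -0.784
vertex -0.065 2.426 -0.915
vertex -0.506 2.492 -1.203
endloop
endfacet
facet normal 0.271 -0.761 -0.590
outer loop
vertex 0.326 1.322 -1.77
vertex -0.114 1.388 -2.057
vertex 0.329 1.647 -2.188
endloop
endfacet
facet normal 0.963 0.210 0.170
outer loop
vertex 0.326 1.322 -1.77
vertex 0.329 1.647 -2.188
vertex -0.065 2.426 -0.915
endloop
endfacet
facet normal 0.963 0.210 0.170
outer loop
vertex -0.065 2.426 -0.915
vertex 0.329 1.647 -2.188
vertex -0.062 2.751 -1.334
endloop
endfacet
facet normal -0.271 0.762 0.589
outer loop
vertex -0.065 2.426 -0.915
vertex -0.062 2.751 -1.334
vertex -0.506 2.492 -1.203
endloop
endfacet

endsolid


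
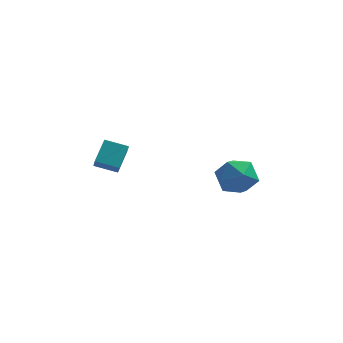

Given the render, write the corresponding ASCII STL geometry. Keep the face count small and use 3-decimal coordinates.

solid 
facet normal -0.022 0.451 0.892
outer loop
vertex 2.957 2.834 -3.226
vertex 2.748 1.874 -2.746
vertex 3.782 2.201 -2.886
endloop
endfacet
facet normal 0.422 0.789 0.446
outer loop
vertex 2.957 2.834 -3.226
vertex 3.782 2.201 -2.886
vertex 3.846 2.712 -3.851
endloop
endfacet
facet normal 0.047 0.991 -0.126
outer loop
vertex 2.957 2.834 -3.226
vertex 3.846 2.712 -3.851
vertex 2.852 2.701 -4.307
endloop
endfacet
facet normal -0.628 0.777 -0.035
outer loop
vertex 2.957 2.834 -3.226
vertex 2.852 2.701 -4.307
vertex 2.173 2.183 -3.624
endloop
endfacet
facet normal -0.670 0.443 0.595
outer loop
vertex 2.957 2.834 -3.226
vertex 2.173 2.183 -3.624
vertex 2.748 1.874 -2.746
endloop
endfacet
facet normal 0.917 0.324 0.232
outer loop
vertex 3.846 2.712 -3.851
vertex 3.782 2.201 -2.886
vertex 4.187 1.677 -3.756
endloop
endfacet
facet normal 0.200 -0.224 0.954
outer loop
vertex 3.782 2.201 -2.886
vertex 2.748 1.874 -2.746
vertex 3.508 1.159 -3.073
endloop
endfacet
facet normal -0.849 -0.236 0.473
outer loop
vertex 2.748 1.874 -2.746
vertex 2.173 2.183 -3.624
vertex 2.514 1.148 -3.529
endloop
endfacet
facet normal -0.781 0.303 -0.546
outer loop
vertex 2.173 2.183 -3.624
vertex 2.852 2.701 -4.307
vertex 2.578 1.659 -4.494
endloop
endfacet
facet normal 0.311 0.649 -0.694
outer loop
vertex 2.852 2.701 -4.307
vertex 3.846 2.712 -3.851
vertex 3.612 1.986 -4.634
endloop
endfacet
facet normal 0.628 -0.777 0.035
outer loop
vertex 3.403 1.026 -4.154
vertex 4.187 1.677 -3.756
vertex 3.508 1.159 -3.073
endloop
endfacet
facet normal -0.047 -0.991 0.126
outer loop
vertex 3.403 1.026 -4.154
vertex 3.508 1.159 -3.073
vertex 2.514 1.148 -3.529
endloop
endfacet
facet normal -0.422 -0.789 -0.446
outer loop
vertex 3.403 1.026 -4.154
vertex 2.514 1.148 -3.529
vertex 2.578 1.659 -4.494
endloop
endfacet
facet normal 0.022 -0.451 -0.892
outer loop
vertex 3.403 1.026 -4.154
vertex 2.578 1.659 -4.494
vertex 3.612 1.986 -4.634
endloop
endfacet
facet normal 0.670 -0.443 -0.595
outer loop
vertex 3.403 1.026 -4.154
vertex 3.612 1.986 -4.634
vertex 4.187 1.677 -3.756
endloop
endfacet
facet normal 0.781 -0.303 0.546
outer loop
vertex 3.508 1.159 -3.073
vertex 4.187 1.677 -3.756
vertex 3.782 2.201 -2.886
endloop
endfacet
facet normal -0.311 -0.649 0.694
outer loop
vertex 2.514 1.148 -3.529
vertex 3.508 1.159 -3.073
vertex 2.748 1.874 -2.746
endloop
endfacet
facet normal -0.917 -0.324 -0.232
outer loop
vertex 2.578 1.659 -4.494
vertex 2.514 1.148 -3.529
vertex 2.173 2.183 -3.624
endloop
endfacet
facet normal -0.200 0.224 -0.954
outer loop
vertex 3.612 1.986 -4.634
vertex 2.578 1.659 -4.494
vertex 2.852 2.701 -4.307
endloop
endfacet
facet normal 0.849 0.236 -0.473
outer loop
vertex 4.187 1.677 -3.756
vertex 3.612 1.986 -4.634
vertex 3.846 2.712 -3.851
endloop
endfacet
facet normal -0.957 0.079 0.278
outer loop
vertex -3.142 1.871 -3.001
vertex -2.823 2.875 -2.189
vertex -3.287 2.457 -3.668
endloop
endfacet
facet normal -0.240 -0.755 -0.611
outer loop
vertex -2.177 2.365 -3.991
vertex -3.142 1.871 -3.001
vertex -3.287 2.457 -3.668
endloop
endfacet
facet normal -0.957 0.078 0.278
outer loop
vertex -3.287 2.457 -3.668
vertex -2.823 2.875 -2.189
vertex -2.969 3.461 -2.856
endloop
endfacet
facet normal -0.162 0.651 -0.742
outer loop
vertex -2.969 3.461 -2.856
vertex -2.177 2.365 -3.991
vertex -3.287 2.457 -3.668
endloop
endfacet
facet normal 0.162 -0.651 0.742
outer loop
vertex -3.142 1.871 -3.001
vertex -1.713 2.783 -2.512
vertex -2.823 2.875 -2.189
endloop
endfacet
facet normal -0.240 -0.755 -0.611
outer loop
vertex -2.031 1.779 -3.324
vertex -3.142 1.871 -3.001
vertex -2.177 2.365 -3.991
endloop
endfacet
facet normal 0.162 -0.651 0.742
outer loop
vertex -2.031 1.779 -3.324
vertex -1.713 2.783 -2.512
vertex -3.142 1.871 -3.001
endloop
endfacet
facet normal 0.240 0.755 0.610
outer loop
vertex -2.823 2.875 -2.189
vertex -1.713 2.783 -2.512
vertex -2.969 3.461 -2.856
endloop
endfacet
facet normal -0.162 0.651 -0.742
outer loop
vertex -1.858 3.369 -3.179
vertex -2.177 2.365 -3.991
vertex -2.969 3.461 -2.856
endloop
endfacet
facet normal 0.240 0.755 0.611
outer loop
vertex -2.969 3.461 -2.856
vertex -1.713 2.783 -2.512
vertex -1.858 3.369 -3.179
endloop
endfacet
facet normal 0.957 -0.079 -0.279
outer loop
vertex -1.858 3.369 -3.179
vertex -2.031 1.779 -3.324
vertex -2.177 2.365 -3.991
endloop
endfacet
facet normal 0.957 -0.079 -0.277
outer loop
vertex -1.713 2.783 -2.512
vertex -2.031 1.779 -3.324
vertex -1.858 3.369 -3.179
endloop
endfacet

endsolid


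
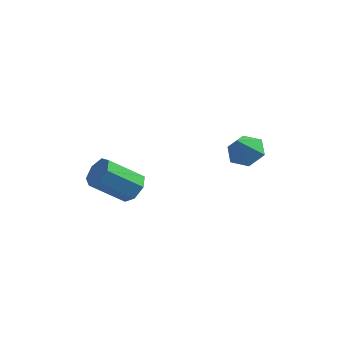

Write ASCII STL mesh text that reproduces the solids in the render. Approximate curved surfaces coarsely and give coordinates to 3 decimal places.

solid 
facet normal 0.715 0.296 -0.633
outer loop
vertex -2.168 -1.314 2.294
vertex -2.602 -1.029 1.937
vertex -2.273 -0.792 2.419
endloop
endfacet
facet normal 0.672 -0.042 0.740
outer loop
vertex -2.168 -1.314 2.294
vertex -2.273 -0.792 2.419
vertex -3.284 -1.776 3.281
endloop
endfacet
facet normal 0.671 -0.041 0.740
outer loop
vertex -3.284 -1.776 3.281
vertex -2.273 -0.792 2.419
vertex -3.39 -1.254 3.406
endloop
endfacet
facet normal -0.716 -0.297 0.632
outer loop
vertex -3.284 -1.776 3.281
vertex -3.39 -1.254 3.406
vertex -3.718 -1.491 2.923
endloop
endfacet
facet normal 0.715 0.296 -0.634
outer loop
vertex -2.273 -0.792 2.419
vertex -2.602 -1.029 1.937
vertex -2.626 -0.449 2.181
endloop
endfacet
facet normal 0.268 0.720 0.640
outer loop
vertex -2.273 -0.792 2.419
vertex -2.626 -0.449 2.181
vertex -3.39 -1.254 3.406
endloop
endfacet
facet normal 0.268 0.720 0.640
outer loop
vertex -3.39 -1.254 3.406
vertex -2.626 -0.449 2.181
vertex -3.742 -0.911 3.168
endloop
endfacet
facet normal -0.716 -0.297 0.632
outer loop
vertex -3.39 -1.254 3.406
vertex -3.742 -0.911 3.168
vertex -3.718 -1.491 2.923
endloop
endfacet
facet normal 0.716 0.296 -0.632
outer loop
vertex -2.626 -0.449 2.181
vertex -2.602 -1.029 1.937
vertex -2.96 -0.542 1.759
endloop
endfacet
facet normal -0.337 0.940 0.059
outer loop
vertex -2.626 -0.449 2.181
vertex -2.96 -0.542 1.759
vertex -3.742 -0.911 3.168
endloop
endfacet
facet normal -0.336 0.940 0.060
outer loop
vertex -3.742 -0.911 3.168
vertex -2.96 -0.542 1.759
vertex -4.077 -1.004 2.746
endloop
endfacet
facet normal -0.715 -0.297 0.633
outer loop
vertex -3.742 -0.911 3.168
vertex -4.077 -1.004 2.746
vertex -3.718 -1.491 2.923
endloop
endfacet
facet normal 0.716 0.296 -0.632
outer loop
vertex -2.96 -0.542 1.759
vertex -2.602 -1.029 1.937
vertex -3.025 -1.002 1.47
endloop
endfacet
facet normal -0.688 0.453 -0.567
outer loop
vertex -2.96 -0.542 1.759
vertex -3.025 -1.002 1.47
vertex -4.077 -1.004 2.746
endloop
endfacet
facet normal -0.689 0.452 -0.567
outer loop
vertex -4.077 -1.004 2.746
vertex -3.025 -1.002 1.47
vertex -4.141 -1.464 2.457
endloop
endfacet
facet normal -0.715 -0.298 0.632
outer loop
vertex -4.077 -1.004 2.746
vertex -4.141 -1.464 2.457
vertex -3.718 -1.491 2.923
endloop
endfacet
facet normal 0.716 0.296 -0.632
outer loop
vertex -3.025 -1.002 1.47
vertex -2.602 -1.029 1.937
vertex -2.771 -1.482 1.533
endloop
endfacet
facet normal -0.521 -0.376 -0.766
outer loop
vertex -3.025 -1.002 1.47
vertex -2.771 -1.482 1.533
vertex -4.141 -1.464 2.457
endloop
endfacet
facet normal -0.521 -0.376 -0.766
outer loop
vertex -4.141 -1.464 2.457
vertex -2.771 -1.482 1.533
vertex -3.887 -1.944 2.52
endloop
endfacet
facet normal -0.716 -0.296 0.633
outer loop
vertex -4.141 -1.464 2.457
vertex -3.887 -1.944 2.52
vertex -3.718 -1.491 2.923
endloop
endfacet
facet normal 0.716 0.296 -0.632
outer loop
vertex -2.771 -1.482 1.533
vertex -2.602 -1.029 1.937
vertex -2.39 -1.621 1.9
endloop
endfacet
facet normal 0.038 -0.921 -0.388
outer loop
vertex -2.771 -1.482 1.533
vertex -2.39 -1.621 1.9
vertex -3.887 -1.944 2.52
endloop
endfacet
facet normal 0.038 -0.921 -0.389
outer loop
vertex -3.887 -1.944 2.52
vertex -2.39 -1.621 1.9
vertex -3.506 -2.083 2.886
endloop
endfacet
facet normal -0.716 -0.296 0.633
outer loop
vertex -3.887 -1.944 2.52
vertex -3.506 -2.083 2.886
vertex -3.718 -1.491 2.923
endloop
endfacet
facet normal 0.715 0.296 -0.633
outer loop
vertex -2.39 -1.621 1.9
vertex -2.602 -1.029 1.937
vertex -2.168 -1.314 2.294
endloop
endfacet
facet normal 0.569 -0.773 0.282
outer loop
vertex -2.39 -1.621 1.9
vertex -2.168 -1.314 2.294
vertex -3.506 -2.083 2.886
endloop
endfacet
facet normal 0.569 -0.773 0.281
outer loop
vertex -3.506 -2.083 2.886
vertex -2.168 -1.314 2.294
vertex -3.284 -1.776 3.281
endloop
endfacet
facet normal -0.716 -0.296 0.632
outer loop
vertex -3.506 -2.083 2.886
vertex -3.284 -1.776 3.281
vertex -3.718 -1.491 2.923
endloop
endfacet
facet normal 0.198 0.501 -0.843
outer loop
vertex 1.553 0.667 3.229
vertex 0.866 0.838 3.169
vertex 1.308 1.264 3.526
endloop
endfacet
facet normal 0.697 -0.069 0.714
outer loop
vertex 1.553 0.667 3.229
vertex 1.308 1.264 3.526
vertex 0.654 0.302 4.071
endloop
endfacet
facet normal 0.198 0.500 -0.843
outer loop
vertex 1.308 1.264 3.526
vertex 0.866 0.838 3.169
vertex 0.622 1.435 3.466
endloop
endfacet
facet normal 0.040 0.472 0.881
outer loop
vertex 1.308 1.264 3.526
vertex 0.622 1.435 3.466
vertex 0.654 0.302 4.071
endloop
endfacet
facet normal 0.198 0.500 -0.843
outer loop
vertex 0.622 1.435 3.466
vertex 0.866 0.838 3.169
vertex 0.18 1.009 3.109
endloop
endfacet
facet normal -0.755 0.292 0.587
outer loop
vertex 0.622 1.435 3.466
vertex 0.18 1.009 3.109
vertex 0.654 0.302 4.071
endloop
endfacet
facet normal 0.198 0.500 -0.843
outer loop
vertex 0.18 1.009 3.109
vertex 0.866 0.838 3.169
vertex 0.424 0.412 2.812
endloop
endfacet
facet normal -0.895 -0.428 0.126
outer loop
vertex 0.18 1.009 3.109
vertex 0.424 0.412 2.812
vertex 0.654 0.302 4.071
endloop
endfacet
facet normal 0.198 0.501 -0.843
outer loop
vertex 0.424 0.412 2.812
vertex 0.866 0.838 3.169
vertex 1.111 0.241 2.872
endloop
endfacet
facet normal -0.238 -0.970 -0.041
outer loop
vertex 0.424 0.412 2.812
vertex 1.111 0.241 2.872
vertex 0.654 0.302 4.071
endloop
endfacet
facet normal 0.198 0.501 -0.843
outer loop
vertex 1.111 0.241 2.872
vertex 0.866 0.838 3.169
vertex 1.553 0.667 3.229
endloop
endfacet
facet normal 0.558 -0.791 0.253
outer loop
vertex 1.111 0.241 2.872
vertex 1.553 0.667 3.229
vertex 0.654 0.302 4.071
endloop
endfacet

endsolid


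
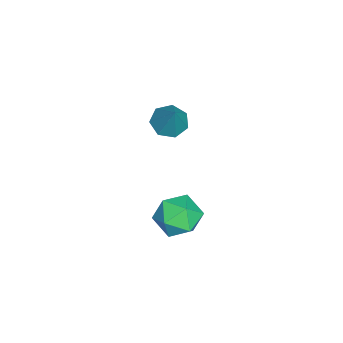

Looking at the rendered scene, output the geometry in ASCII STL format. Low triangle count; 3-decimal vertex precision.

solid 
facet normal -0.486 -0.260 -0.835
outer loop
vertex -3.692 -0.423 1.948
vertex -4.331 -0.16 2.238
vertex -3.819 0.203 1.827
endloop
endfacet
facet normal 0.974 0.168 -0.155
outer loop
vertex -3.692 -0.423 1.948
vertex -3.819 0.203 1.827
vertex -3.549 0.26 3.582
endloop
endfacet
facet normal -0.486 -0.260 -0.835
outer loop
vertex -3.819 0.203 1.827
vertex -4.331 -0.16 2.238
vertex -4.333 0.556 2.016
endloop
endfacet
facet normal 0.535 0.838 -0.110
outer loop
vertex -3.819 0.203 1.827
vertex -4.333 0.556 2.016
vertex -3.549 0.26 3.582
endloop
endfacet
facet normal -0.486 -0.260 -0.835
outer loop
vertex -4.333 0.556 2.016
vertex -4.331 -0.16 2.238
vertex -4.845 0.37 2.372
endloop
endfacet
facet normal -0.164 0.951 0.262
outer loop
vertex -4.333 0.556 2.016
vertex -4.845 0.37 2.372
vertex -3.549 0.26 3.582
endloop
endfacet
facet normal -0.486 -0.260 -0.835
outer loop
vertex -4.845 0.37 2.372
vertex -4.331 -0.16 2.238
vertex -4.97 -0.215 2.627
endloop
endfacet
facet normal -0.599 0.424 0.680
outer loop
vertex -4.845 0.37 2.372
vertex -4.97 -0.215 2.627
vertex -3.549 0.26 3.582
endloop
endfacet
facet normal -0.485 -0.261 -0.834
outer loop
vertex -4.97 -0.215 2.627
vertex -4.331 -0.16 2.238
vertex -4.614 -0.759 2.59
endloop
endfacet
facet normal -0.441 -0.345 0.828
outer loop
vertex -4.97 -0.215 2.627
vertex -4.614 -0.759 2.59
vertex -3.549 0.26 3.582
endloop
endfacet
facet normal -0.485 -0.261 -0.835
outer loop
vertex -4.614 -0.759 2.59
vertex -4.331 -0.16 2.238
vertex -4.045 -0.851 2.288
endloop
endfacet
facet normal 0.190 -0.780 0.596
outer loop
vertex -4.614 -0.759 2.59
vertex -4.045 -0.851 2.288
vertex -3.549 0.26 3.582
endloop
endfacet
facet normal -0.486 -0.262 -0.834
outer loop
vertex -4.045 -0.851 2.288
vertex -4.331 -0.16 2.238
vertex -3.692 -0.423 1.948
endloop
endfacet
facet normal 0.820 -0.550 0.158
outer loop
vertex -4.045 -0.851 2.288
vertex -3.692 -0.423 1.948
vertex -3.549 0.26 3.582
endloop
endfacet
facet normal -0.278 0.645 0.712
outer loop
vertex -2.892 1.558 -1.63
vertex -3.348 0.791 -1.113
vertex -2.359 1.018 -0.933
endloop
endfacet
facet normal 0.333 0.851 0.405
outer loop
vertex -2.892 1.558 -1.63
vertex -2.359 1.018 -0.933
vertex -1.922 1.274 -1.83
endloop
endfacet
facet normal 0.212 0.932 -0.294
outer loop
vertex -2.892 1.558 -1.63
vertex -1.922 1.274 -1.83
vertex -2.641 1.206 -2.565
endloop
endfacet
facet normal -0.474 0.775 -0.419
outer loop
vertex -2.892 1.558 -1.63
vertex -2.641 1.206 -2.565
vertex -3.522 0.907 -2.122
endloop
endfacet
facet normal -0.776 0.598 0.202
outer loop
vertex -2.892 1.558 -1.63
vertex -3.522 0.907 -2.122
vertex -3.348 0.791 -1.113
endloop
endfacet
facet normal 0.809 0.327 0.488
outer loop
vertex -1.922 1.274 -1.83
vertex -2.359 1.018 -0.933
vertex -1.778 0.333 -1.438
endloop
endfacet
facet normal -0.177 -0.008 0.984
outer loop
vertex -2.359 1.018 -0.933
vertex -3.348 0.791 -1.113
vertex -2.659 0.034 -0.995
endloop
endfacet
facet normal -0.984 -0.084 0.160
outer loop
vertex -3.348 0.791 -1.113
vertex -3.522 0.907 -2.122
vertex -3.378 -0.034 -1.73
endloop
endfacet
facet normal -0.494 0.204 -0.845
outer loop
vertex -3.522 0.907 -2.122
vertex -2.641 1.206 -2.565
vertex -2.941 0.222 -2.627
endloop
endfacet
facet normal 0.614 0.458 -0.643
outer loop
vertex -2.641 1.206 -2.565
vertex -1.922 1.274 -1.83
vertex -1.952 0.449 -2.447
endloop
endfacet
facet normal 0.474 -0.775 0.419
outer loop
vertex -2.408 -0.318 -1.93
vertex -1.778 0.333 -1.438
vertex -2.659 0.034 -0.995
endloop
endfacet
facet normal -0.212 -0.932 0.294
outer loop
vertex -2.408 -0.318 -1.93
vertex -2.659 0.034 -0.995
vertex -3.378 -0.034 -1.73
endloop
endfacet
facet normal -0.333 -0.851 -0.405
outer loop
vertex -2.408 -0.318 -1.93
vertex -3.378 -0.034 -1.73
vertex -2.941 0.222 -2.627
endloop
endfacet
facet normal 0.278 -0.645 -0.712
outer loop
vertex -2.408 -0.318 -1.93
vertex -2.941 0.222 -2.627
vertex -1.952 0.449 -2.447
endloop
endfacet
facet normal 0.776 -0.598 -0.202
outer loop
vertex -2.408 -0.318 -1.93
vertex -1.952 0.449 -2.447
vertex -1.778 0.333 -1.438
endloop
endfacet
facet normal 0.494 -0.204 0.845
outer loop
vertex -2.659 0.034 -0.995
vertex -1.778 0.333 -1.438
vertex -2.359 1.018 -0.933
endloop
endfacet
facet normal -0.614 -0.458 0.643
outer loop
vertex -3.378 -0.034 -1.73
vertex -2.659 0.034 -0.995
vertex -3.348 0.791 -1.113
endloop
endfacet
facet normal -0.809 -0.327 -0.488
outer loop
vertex -2.941 0.222 -2.627
vertex -3.378 -0.034 -1.73
vertex -3.522 0.907 -2.122
endloop
endfacet
facet normal 0.177 0.008 -0.984
outer loop
vertex -1.952 0.449 -2.447
vertex -2.941 0.222 -2.627
vertex -2.641 1.206 -2.565
endloop
endfacet
facet normal 0.984 0.084 -0.160
outer loop
vertex -1.778 0.333 -1.438
vertex -1.952 0.449 -2.447
vertex -1.922 1.274 -1.83
endloop
endfacet

endsolid


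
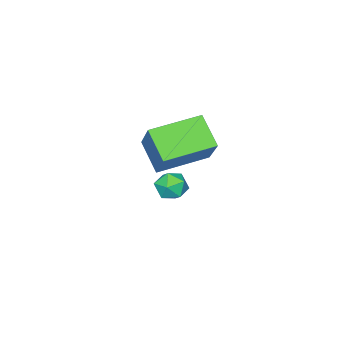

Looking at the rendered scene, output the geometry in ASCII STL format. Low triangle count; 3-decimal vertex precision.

solid 
facet normal -0.881 0.447 0.156
outer loop
vertex -0.496 -0.739 1.767
vertex -0.138 0.296 0.817
vertex -1.301 -1.812 0.297
endloop
endfacet
facet normal -0.247 -0.713 0.656
outer loop
vertex 0.478 -2.716 -0.017
vertex -0.496 -0.739 1.767
vertex -1.301 -1.812 0.297
endloop
endfacet
facet normal -0.881 0.448 0.156
outer loop
vertex -1.301 -1.812 0.297
vertex -0.138 0.296 0.817
vertex -0.943 -0.777 -0.654
endloop
endfacet
facet normal -0.404 -0.539 -0.739
outer loop
vertex -0.943 -0.777 -0.654
vertex 0.478 -2.716 -0.017
vertex -1.301 -1.812 0.297
endloop
endfacet
facet normal 0.404 0.539 0.739
outer loop
vertex -0.496 -0.739 1.767
vertex 1.641 -0.608 0.503
vertex -0.138 0.296 0.817
endloop
endfacet
facet normal -0.247 -0.713 0.656
outer loop
vertex 1.283 -1.643 1.454
vertex -0.496 -0.739 1.767
vertex 0.478 -2.716 -0.017
endloop
endfacet
facet normal 0.404 0.539 0.739
outer loop
vertex 1.283 -1.643 1.454
vertex 1.641 -0.608 0.503
vertex -0.496 -0.739 1.767
endloop
endfacet
facet normal 0.247 0.714 -0.656
outer loop
vertex -0.138 0.296 0.817
vertex 1.641 -0.608 0.503
vertex -0.943 -0.777 -0.654
endloop
endfacet
facet normal -0.404 -0.539 -0.739
outer loop
vertex 0.836 -1.681 -0.967
vertex 0.478 -2.716 -0.017
vertex -0.943 -0.777 -0.654
endloop
endfacet
facet normal 0.247 0.713 -0.656
outer loop
vertex -0.943 -0.777 -0.654
vertex 1.641 -0.608 0.503
vertex 0.836 -1.681 -0.967
endloop
endfacet
facet normal 0.881 -0.447 -0.156
outer loop
vertex 0.836 -1.681 -0.967
vertex 1.283 -1.643 1.454
vertex 0.478 -2.716 -0.017
endloop
endfacet
facet normal 0.881 -0.448 -0.156
outer loop
vertex 1.641 -0.608 0.503
vertex 1.283 -1.643 1.454
vertex 0.836 -1.681 -0.967
endloop
endfacet
facet normal -0.993 0.088 -0.076
outer loop
vertex -1.962 -2.616 -3.679
vertex -2.014 -3.317 -3.809
vertex -2.044 -3.074 -3.137
endloop
endfacet
facet normal -0.728 0.574 0.375
outer loop
vertex -1.962 -2.616 -3.679
vertex -2.044 -3.074 -3.137
vertex -1.585 -2.53 -3.078
endloop
endfacet
facet normal -0.251 0.968 0.019
outer loop
vertex -1.962 -2.616 -3.679
vertex -1.585 -2.53 -3.078
vertex -1.27 -2.436 -3.713
endloop
endfacet
facet normal -0.221 0.726 -0.651
outer loop
vertex -1.962 -2.616 -3.679
vertex -1.27 -2.436 -3.713
vertex -1.535 -2.922 -4.165
endloop
endfacet
facet normal -0.679 0.182 -0.711
outer loop
vertex -1.962 -2.616 -3.679
vertex -1.535 -2.922 -4.165
vertex -2.014 -3.317 -3.809
endloop
endfacet
facet normal -0.385 0.228 0.894
outer loop
vertex -1.585 -2.53 -3.078
vertex -2.044 -3.074 -3.137
vertex -1.405 -3.178 -2.835
endloop
endfacet
facet normal -0.813 -0.558 0.165
outer loop
vertex -2.044 -3.074 -3.137
vertex -2.014 -3.317 -3.809
vertex -1.67 -3.664 -3.287
endloop
endfacet
facet normal -0.304 -0.407 -0.861
outer loop
vertex -2.014 -3.317 -3.809
vertex -1.535 -2.922 -4.165
vertex -1.355 -3.57 -3.922
endloop
endfacet
facet normal 0.438 0.472 -0.765
outer loop
vertex -1.535 -2.922 -4.165
vertex -1.27 -2.436 -3.713
vertex -0.896 -3.026 -3.863
endloop
endfacet
facet normal 0.387 0.865 0.320
outer loop
vertex -1.27 -2.436 -3.713
vertex -1.585 -2.53 -3.078
vertex -0.926 -2.783 -3.191
endloop
endfacet
facet normal 0.221 -0.726 0.651
outer loop
vertex -0.978 -3.484 -3.321
vertex -1.405 -3.178 -2.835
vertex -1.67 -3.664 -3.287
endloop
endfacet
facet normal 0.251 -0.968 -0.019
outer loop
vertex -0.978 -3.484 -3.321
vertex -1.67 -3.664 -3.287
vertex -1.355 -3.57 -3.922
endloop
endfacet
facet normal 0.728 -0.574 -0.375
outer loop
vertex -0.978 -3.484 -3.321
vertex -1.355 -3.57 -3.922
vertex -0.896 -3.026 -3.863
endloop
endfacet
facet normal 0.993 -0.088 0.076
outer loop
vertex -0.978 -3.484 -3.321
vertex -0.896 -3.026 -3.863
vertex -0.926 -2.783 -3.191
endloop
endfacet
facet normal 0.679 -0.182 0.711
outer loop
vertex -0.978 -3.484 -3.321
vertex -0.926 -2.783 -3.191
vertex -1.405 -3.178 -2.835
endloop
endfacet
facet normal -0.438 -0.472 0.765
outer loop
vertex -1.67 -3.664 -3.287
vertex -1.405 -3.178 -2.835
vertex -2.044 -3.074 -3.137
endloop
endfacet
facet normal -0.387 -0.865 -0.320
outer loop
vertex -1.355 -3.57 -3.922
vertex -1.67 -3.664 -3.287
vertex -2.014 -3.317 -3.809
endloop
endfacet
facet normal 0.385 -0.228 -0.894
outer loop
vertex -0.896 -3.026 -3.863
vertex -1.355 -3.57 -3.922
vertex -1.535 -2.922 -4.165
endloop
endfacet
facet normal 0.813 0.558 -0.165
outer loop
vertex -0.926 -2.783 -3.191
vertex -0.896 -3.026 -3.863
vertex -1.27 -2.436 -3.713
endloop
endfacet
facet normal 0.304 0.407 0.861
outer loop
vertex -1.405 -3.178 -2.835
vertex -0.926 -2.783 -3.191
vertex -1.585 -2.53 -3.078
endloop
endfacet

endsolid


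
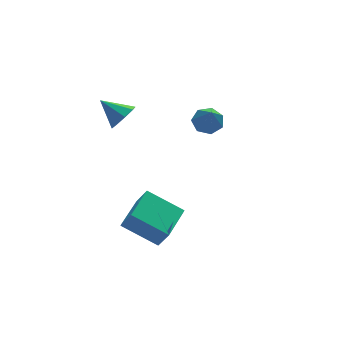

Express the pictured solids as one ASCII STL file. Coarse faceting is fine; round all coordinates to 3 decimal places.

solid 
facet normal 0.569 -0.596 -0.567
outer loop
vertex -0.519 2.141 2.949
vertex -0.871 2.431 2.291
vertex -0.229 2.631 2.725
endloop
endfacet
facet normal 0.339 0.218 0.915
outer loop
vertex -0.519 2.141 2.949
vertex -0.229 2.631 2.725
vertex -1.689 3.289 3.109
endloop
endfacet
facet normal 0.569 -0.596 -0.566
outer loop
vertex -0.229 2.631 2.725
vertex -0.871 2.431 2.291
vertex -0.314 3.004 2.247
endloop
endfacet
facet normal 0.462 0.737 0.493
outer loop
vertex -0.229 2.631 2.725
vertex -0.314 3.004 2.247
vertex -1.689 3.289 3.109
endloop
endfacet
facet normal 0.568 -0.596 -0.568
outer loop
vertex -0.314 3.004 2.247
vertex -0.871 2.431 2.291
vertex -0.726 3.042 1.795
endloop
endfacet
facet normal 0.163 0.984 -0.066
outer loop
vertex -0.314 3.004 2.247
vertex -0.726 3.042 1.795
vertex -1.689 3.289 3.109
endloop
endfacet
facet normal 0.569 -0.596 -0.567
outer loop
vertex -0.726 3.042 1.795
vertex -0.871 2.431 2.291
vertex -1.223 2.721 1.634
endloop
endfacet
facet normal -0.385 0.814 -0.435
outer loop
vertex -0.726 3.042 1.795
vertex -1.223 2.721 1.634
vertex -1.689 3.289 3.109
endloop
endfacet
facet normal 0.568 -0.596 -0.567
outer loop
vertex -1.223 2.721 1.634
vertex -0.871 2.431 2.291
vertex -1.513 2.231 1.858
endloop
endfacet
facet normal -0.858 0.326 -0.397
outer loop
vertex -1.223 2.721 1.634
vertex -1.513 2.231 1.858
vertex -1.689 3.289 3.109
endloop
endfacet
facet normal 0.568 -0.596 -0.567
outer loop
vertex -1.513 2.231 1.858
vertex -0.871 2.431 2.291
vertex -1.427 1.858 2.336
endloop
endfacet
facet normal -0.981 -0.193 0.026
outer loop
vertex -1.513 2.231 1.858
vertex -1.427 1.858 2.336
vertex -1.689 3.289 3.109
endloop
endfacet
facet normal 0.568 -0.596 -0.568
outer loop
vertex -1.427 1.858 2.336
vertex -0.871 2.431 2.291
vertex -1.015 1.82 2.788
endloop
endfacet
facet normal -0.682 -0.440 0.584
outer loop
vertex -1.427 1.858 2.336
vertex -1.015 1.82 2.788
vertex -1.689 3.289 3.109
endloop
endfacet
facet normal 0.569 -0.595 -0.567
outer loop
vertex -1.015 1.82 2.788
vertex -0.871 2.431 2.291
vertex -0.519 2.141 2.949
endloop
endfacet
facet normal -0.135 -0.270 0.953
outer loop
vertex -1.015 1.82 2.788
vertex -0.519 2.141 2.949
vertex -1.689 3.289 3.109
endloop
endfacet
facet normal 0.168 0.623 -0.764
outer loop
vertex 3.722 3.087 1.277
vertex 3.326 2.611 0.802
vertex 3.057 3.206 1.228
endloop
endfacet
facet normal 0.031 0.524 0.851
outer loop
vertex 3.722 3.087 1.277
vertex 3.057 3.206 1.228
vertex 2.974 1.309 2.398
endloop
endfacet
facet normal 0.169 0.623 -0.764
outer loop
vertex 3.057 3.206 1.228
vertex 3.326 2.611 0.802
vertex 2.595 2.878 0.858
endloop
endfacet
facet normal -0.728 0.383 0.569
outer loop
vertex 3.057 3.206 1.228
vertex 2.595 2.878 0.858
vertex 2.974 1.309 2.398
endloop
endfacet
facet normal 0.169 0.622 -0.764
outer loop
vertex 2.595 2.878 0.858
vertex 3.326 2.611 0.802
vertex 2.684 2.348 0.446
endloop
endfacet
facet normal -0.980 -0.196 0.041
outer loop
vertex 2.595 2.878 0.858
vertex 2.684 2.348 0.446
vertex 2.974 1.309 2.398
endloop
endfacet
facet normal 0.168 0.623 -0.764
outer loop
vertex 2.684 2.348 0.446
vertex 3.326 2.611 0.802
vertex 3.256 2.017 0.302
endloop
endfacet
facet normal -0.534 -0.777 -0.334
outer loop
vertex 2.684 2.348 0.446
vertex 3.256 2.017 0.302
vertex 2.974 1.309 2.398
endloop
endfacet
facet normal 0.169 0.623 -0.764
outer loop
vertex 3.256 2.017 0.302
vertex 3.326 2.611 0.802
vertex 3.881 2.132 0.534
endloop
endfacet
facet normal 0.272 -0.922 -0.275
outer loop
vertex 3.256 2.017 0.302
vertex 3.881 2.132 0.534
vertex 2.974 1.309 2.398
endloop
endfacet
facet normal 0.168 0.622 -0.764
outer loop
vertex 3.881 2.132 0.534
vertex 3.326 2.611 0.802
vertex 4.088 2.609 0.968
endloop
endfacet
facet normal 0.835 -0.522 0.176
outer loop
vertex 3.881 2.132 0.534
vertex 4.088 2.609 0.968
vertex 2.974 1.309 2.398
endloop
endfacet
facet normal 0.168 0.623 -0.764
outer loop
vertex 4.088 2.609 0.968
vertex 3.326 2.611 0.802
vertex 3.722 3.087 1.277
endloop
endfacet
facet normal 0.727 0.120 0.676
outer loop
vertex 4.088 2.609 0.968
vertex 3.722 3.087 1.277
vertex 2.974 1.309 2.398
endloop
endfacet
facet normal -0.674 -0.724 -0.149
outer loop
vertex -0.059 -1.198 -3.493
vertex -1.474 -0.083 -2.516
vertex -0.386 -0.672 -4.568
endloop
endfacet
facet normal 0.690 -0.544 -0.476
outer loop
vertex 0.894 0.703 -4.284
vertex -0.059 -1.198 -3.493
vertex -0.386 -0.672 -4.568
endloop
endfacet
facet normal -0.674 -0.723 -0.150
outer loop
vertex -0.386 -0.672 -4.568
vertex -1.474 -0.083 -2.516
vertex -1.801 0.444 -3.591
endloop
endfacet
facet normal -0.264 0.424 -0.866
outer loop
vertex -1.801 0.444 -3.591
vertex 0.894 0.703 -4.284
vertex -0.386 -0.672 -4.568
endloop
endfacet
facet normal 0.264 -0.424 0.866
outer loop
vertex -0.059 -1.198 -3.493
vertex -0.194 1.292 -2.232
vertex -1.474 -0.083 -2.516
endloop
endfacet
facet normal 0.690 -0.544 -0.477
outer loop
vertex 1.221 0.176 -3.209
vertex -0.059 -1.198 -3.493
vertex 0.894 0.703 -4.284
endloop
endfacet
facet normal 0.263 -0.424 0.866
outer loop
vertex 1.221 0.176 -3.209
vertex -0.194 1.292 -2.232
vertex -0.059 -1.198 -3.493
endloop
endfacet
facet normal -0.690 0.544 0.477
outer loop
vertex -1.474 -0.083 -2.516
vertex -0.194 1.292 -2.232
vertex -1.801 0.444 -3.591
endloop
endfacet
facet normal -0.264 0.425 -0.866
outer loop
vertex -0.521 1.818 -3.307
vertex 0.894 0.703 -4.284
vertex -1.801 0.444 -3.591
endloop
endfacet
facet normal -0.690 0.545 0.476
outer loop
vertex -1.801 0.444 -3.591
vertex -0.194 1.292 -2.232
vertex -0.521 1.818 -3.307
endloop
endfacet
facet normal 0.674 0.724 0.150
outer loop
vertex -0.521 1.818 -3.307
vertex 1.221 0.176 -3.209
vertex 0.894 0.703 -4.284
endloop
endfacet
facet normal 0.674 0.724 0.149
outer loop
vertex -0.194 1.292 -2.232
vertex 1.221 0.176 -3.209
vertex -0.521 1.818 -3.307
endloop
endfacet

endsolid


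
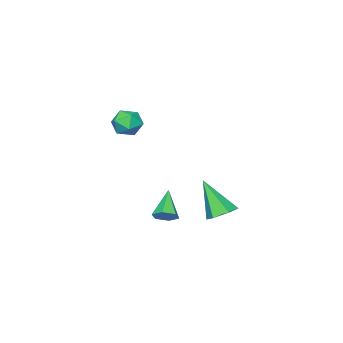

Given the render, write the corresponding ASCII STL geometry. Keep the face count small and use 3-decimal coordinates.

solid 
facet normal -0.028 0.545 -0.838
outer loop
vertex -1.588 2.763 -4.73
vertex -2.392 2.617 -4.798
vertex -2.128 3.272 -4.381
endloop
endfacet
facet normal 0.724 0.369 0.583
outer loop
vertex -1.588 2.763 -4.73
vertex -2.128 3.272 -4.381
vertex -2.328 1.423 -2.962
endloop
endfacet
facet normal -0.030 0.545 -0.838
outer loop
vertex -2.128 3.272 -4.381
vertex -2.392 2.617 -4.798
vertex -2.932 3.125 -4.448
endloop
endfacet
facet normal -0.176 0.611 0.772
outer loop
vertex -2.128 3.272 -4.381
vertex -2.932 3.125 -4.448
vertex -2.328 1.423 -2.962
endloop
endfacet
facet normal -0.030 0.545 -0.838
outer loop
vertex -2.932 3.125 -4.448
vertex -2.392 2.617 -4.798
vertex -3.196 2.47 -4.865
endloop
endfacet
facet normal -0.891 0.074 0.447
outer loop
vertex -2.932 3.125 -4.448
vertex -3.196 2.47 -4.865
vertex -2.328 1.423 -2.962
endloop
endfacet
facet normal -0.030 0.544 -0.838
outer loop
vertex -3.196 2.47 -4.865
vertex -2.392 2.617 -4.798
vertex -2.656 1.962 -5.214
endloop
endfacet
facet normal -0.706 -0.705 -0.066
outer loop
vertex -3.196 2.47 -4.865
vertex -2.656 1.962 -5.214
vertex -2.328 1.423 -2.962
endloop
endfacet
facet normal -0.029 0.544 -0.838
outer loop
vertex -2.656 1.962 -5.214
vertex -2.392 2.617 -4.798
vertex -1.852 2.108 -5.147
endloop
endfacet
facet normal 0.193 -0.947 -0.255
outer loop
vertex -2.656 1.962 -5.214
vertex -1.852 2.108 -5.147
vertex -2.328 1.423 -2.962
endloop
endfacet
facet normal -0.028 0.545 -0.838
outer loop
vertex -1.852 2.108 -5.147
vertex -2.392 2.617 -4.798
vertex -1.588 2.763 -4.73
endloop
endfacet
facet normal 0.909 -0.411 0.069
outer loop
vertex -1.852 2.108 -5.147
vertex -1.588 2.763 -4.73
vertex -2.328 1.423 -2.962
endloop
endfacet
facet normal -0.589 0.635 -0.499
outer loop
vertex 1.697 0.972 1.123
vertex 1.037 0.643 1.483
vertex 1.422 1.276 1.834
endloop
endfacet
facet normal 0.051 0.925 -0.376
outer loop
vertex 1.697 0.972 1.123
vertex 1.422 1.276 1.834
vertex 2.228 1.182 1.712
endloop
endfacet
facet normal 0.547 0.501 -0.671
outer loop
vertex 1.697 0.972 1.123
vertex 2.228 1.182 1.712
vertex 2.34 0.49 1.287
endloop
endfacet
facet normal 0.211 -0.050 -0.976
outer loop
vertex 1.697 0.972 1.123
vertex 2.34 0.49 1.287
vertex 1.604 0.157 1.145
endloop
endfacet
facet normal -0.491 0.033 -0.871
outer loop
vertex 1.697 0.972 1.123
vertex 1.604 0.157 1.145
vertex 1.037 0.643 1.483
endloop
endfacet
facet normal 0.158 0.931 0.329
outer loop
vertex 2.228 1.182 1.712
vertex 1.422 1.276 1.834
vertex 1.896 0.983 2.435
endloop
endfacet
facet normal -0.877 0.462 0.129
outer loop
vertex 1.422 1.276 1.834
vertex 1.037 0.643 1.483
vertex 1.16 0.65 2.293
endloop
endfacet
facet normal -0.719 -0.511 -0.471
outer loop
vertex 1.037 0.643 1.483
vertex 1.604 0.157 1.145
vertex 1.272 -0.042 1.868
endloop
endfacet
facet normal 0.415 -0.645 -0.642
outer loop
vertex 1.604 0.157 1.145
vertex 2.34 0.49 1.287
vertex 2.078 -0.136 1.746
endloop
endfacet
facet normal 0.958 0.246 -0.148
outer loop
vertex 2.34 0.49 1.287
vertex 2.228 1.182 1.712
vertex 2.463 0.497 2.097
endloop
endfacet
facet normal -0.211 0.050 0.976
outer loop
vertex 1.803 0.168 2.457
vertex 1.896 0.983 2.435
vertex 1.16 0.65 2.293
endloop
endfacet
facet normal -0.547 -0.501 0.671
outer loop
vertex 1.803 0.168 2.457
vertex 1.16 0.65 2.293
vertex 1.272 -0.042 1.868
endloop
endfacet
facet normal -0.051 -0.925 0.376
outer loop
vertex 1.803 0.168 2.457
vertex 1.272 -0.042 1.868
vertex 2.078 -0.136 1.746
endloop
endfacet
facet normal 0.589 -0.635 0.499
outer loop
vertex 1.803 0.168 2.457
vertex 2.078 -0.136 1.746
vertex 2.463 0.497 2.097
endloop
endfacet
facet normal 0.491 -0.033 0.871
outer loop
vertex 1.803 0.168 2.457
vertex 2.463 0.497 2.097
vertex 1.896 0.983 2.435
endloop
endfacet
facet normal -0.415 0.645 0.642
outer loop
vertex 1.16 0.65 2.293
vertex 1.896 0.983 2.435
vertex 1.422 1.276 1.834
endloop
endfacet
facet normal -0.958 -0.246 0.148
outer loop
vertex 1.272 -0.042 1.868
vertex 1.16 0.65 2.293
vertex 1.037 0.643 1.483
endloop
endfacet
facet normal -0.158 -0.931 -0.329
outer loop
vertex 2.078 -0.136 1.746
vertex 1.272 -0.042 1.868
vertex 1.604 0.157 1.145
endloop
endfacet
facet normal 0.877 -0.462 -0.129
outer loop
vertex 2.463 0.497 2.097
vertex 2.078 -0.136 1.746
vertex 2.34 0.49 1.287
endloop
endfacet
facet normal 0.719 0.511 0.471
outer loop
vertex 1.896 0.983 2.435
vertex 2.463 0.497 2.097
vertex 2.228 1.182 1.712
endloop
endfacet
facet normal 0.590 0.456 -0.666
outer loop
vertex 1.891 2.234 -3.433
vertex 1.406 2.617 -3.6
vertex 1.804 2.79 -3.129
endloop
endfacet
facet normal 0.567 -0.325 0.757
outer loop
vertex 1.891 2.234 -3.433
vertex 1.804 2.79 -3.129
vertex 0.434 1.863 -2.5
endloop
endfacet
facet normal 0.590 0.456 -0.666
outer loop
vertex 1.804 2.79 -3.129
vertex 1.406 2.617 -3.6
vertex 1.319 3.173 -3.296
endloop
endfacet
facet normal 0.077 0.479 0.874
outer loop
vertex 1.804 2.79 -3.129
vertex 1.319 3.173 -3.296
vertex 0.434 1.863 -2.5
endloop
endfacet
facet normal 0.589 0.457 -0.667
outer loop
vertex 1.319 3.173 -3.296
vertex 1.406 2.617 -3.6
vertex 0.921 3.0 -3.766
endloop
endfacet
facet normal -0.677 0.658 0.331
outer loop
vertex 1.319 3.173 -3.296
vertex 0.921 3.0 -3.766
vertex 0.434 1.863 -2.5
endloop
endfacet
facet normal 0.589 0.456 -0.667
outer loop
vertex 0.921 3.0 -3.766
vertex 1.406 2.617 -3.6
vertex 1.008 2.443 -4.07
endloop
endfacet
facet normal -0.943 0.034 -0.332
outer loop
vertex 0.921 3.0 -3.766
vertex 1.008 2.443 -4.07
vertex 0.434 1.863 -2.5
endloop
endfacet
facet normal 0.588 0.457 -0.667
outer loop
vertex 1.008 2.443 -4.07
vertex 1.406 2.617 -3.6
vertex 1.493 2.061 -3.904
endloop
endfacet
facet normal -0.452 -0.770 -0.450
outer loop
vertex 1.008 2.443 -4.07
vertex 1.493 2.061 -3.904
vertex 0.434 1.863 -2.5
endloop
endfacet
facet normal 0.590 0.456 -0.666
outer loop
vertex 1.493 2.061 -3.904
vertex 1.406 2.617 -3.6
vertex 1.891 2.234 -3.433
endloop
endfacet
facet normal 0.302 -0.949 0.094
outer loop
vertex 1.493 2.061 -3.904
vertex 1.891 2.234 -3.433
vertex 0.434 1.863 -2.5
endloop
endfacet

endsolid
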